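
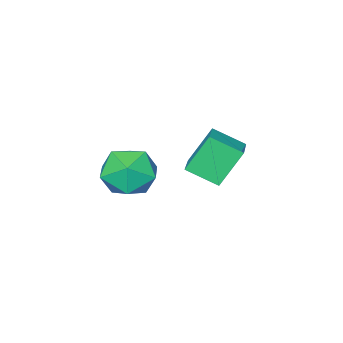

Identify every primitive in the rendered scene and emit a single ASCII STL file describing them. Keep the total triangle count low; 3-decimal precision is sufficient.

solid 
facet normal 0.138 0.133 0.981
outer loop
vertex 2.257 0.861 3.076
vertex 1.093 0.524 3.286
vertex 1.985 -0.322 3.275
endloop
endfacet
facet normal 0.746 -0.060 0.663
outer loop
vertex 2.257 0.861 3.076
vertex 1.985 -0.322 3.275
vertex 2.79 -0.016 2.397
endloop
endfacet
facet normal 0.893 0.421 0.157
outer loop
vertex 2.257 0.861 3.076
vertex 2.79 -0.016 2.397
vertex 2.395 1.02 1.864
endloop
endfacet
facet normal 0.376 0.912 0.162
outer loop
vertex 2.257 0.861 3.076
vertex 2.395 1.02 1.864
vertex 1.346 1.354 2.413
endloop
endfacet
facet normal -0.091 0.735 0.672
outer loop
vertex 2.257 0.861 3.076
vertex 1.346 1.354 2.413
vertex 1.093 0.524 3.286
endloop
endfacet
facet normal 0.637 -0.689 0.344
outer loop
vertex 2.79 -0.016 2.397
vertex 1.985 -0.322 3.275
vertex 1.954 -0.894 2.187
endloop
endfacet
facet normal -0.346 -0.376 0.860
outer loop
vertex 1.985 -0.322 3.275
vertex 1.093 0.524 3.286
vertex 0.905 -0.56 2.736
endloop
endfacet
facet normal -0.717 0.597 0.360
outer loop
vertex 1.093 0.524 3.286
vertex 1.346 1.354 2.413
vertex 0.51 0.476 2.203
endloop
endfacet
facet normal 0.038 0.884 -0.466
outer loop
vertex 1.346 1.354 2.413
vertex 2.395 1.02 1.864
vertex 1.315 0.782 1.325
endloop
endfacet
facet normal 0.875 0.089 -0.475
outer loop
vertex 2.395 1.02 1.864
vertex 2.79 -0.016 2.397
vertex 2.207 -0.064 1.314
endloop
endfacet
facet normal -0.376 -0.912 -0.162
outer loop
vertex 1.043 -0.401 1.524
vertex 1.954 -0.894 2.187
vertex 0.905 -0.56 2.736
endloop
endfacet
facet normal -0.893 -0.421 -0.157
outer loop
vertex 1.043 -0.401 1.524
vertex 0.905 -0.56 2.736
vertex 0.51 0.476 2.203
endloop
endfacet
facet normal -0.746 0.060 -0.663
outer loop
vertex 1.043 -0.401 1.524
vertex 0.51 0.476 2.203
vertex 1.315 0.782 1.325
endloop
endfacet
facet normal -0.138 -0.133 -0.981
outer loop
vertex 1.043 -0.401 1.524
vertex 1.315 0.782 1.325
vertex 2.207 -0.064 1.314
endloop
endfacet
facet normal 0.091 -0.735 -0.672
outer loop
vertex 1.043 -0.401 1.524
vertex 2.207 -0.064 1.314
vertex 1.954 -0.894 2.187
endloop
endfacet
facet normal -0.038 -0.884 0.466
outer loop
vertex 0.905 -0.56 2.736
vertex 1.954 -0.894 2.187
vertex 1.985 -0.322 3.275
endloop
endfacet
facet normal -0.875 -0.089 0.475
outer loop
vertex 0.51 0.476 2.203
vertex 0.905 -0.56 2.736
vertex 1.093 0.524 3.286
endloop
endfacet
facet normal -0.637 0.689 -0.344
outer loop
vertex 1.315 0.782 1.325
vertex 0.51 0.476 2.203
vertex 1.346 1.354 2.413
endloop
endfacet
facet normal 0.346 0.376 -0.860
outer loop
vertex 2.207 -0.064 1.314
vertex 1.315 0.782 1.325
vertex 2.395 1.02 1.864
endloop
endfacet
facet normal 0.717 -0.597 -0.360
outer loop
vertex 1.954 -0.894 2.187
vertex 2.207 -0.064 1.314
vertex 2.79 -0.016 2.397
endloop
endfacet
facet normal -0.521 0.169 0.836
outer loop
vertex -1.508 1.085 3.252
vertex -2.224 2.17 2.586
vertex -2.619 0.056 2.768
endloop
endfacet
facet normal 0.490 -0.743 0.455
outer loop
vertex -1.676 -0.25 1.254
vertex -1.508 1.085 3.252
vertex -2.619 0.056 2.768
endloop
endfacet
facet normal -0.521 0.169 0.837
outer loop
vertex -2.619 0.056 2.768
vertex -2.224 2.17 2.586
vertex -3.335 1.141 2.103
endloop
endfacet
facet normal -0.699 -0.648 -0.304
outer loop
vertex -3.335 1.141 2.103
vertex -1.676 -0.25 1.254
vertex -2.619 0.056 2.768
endloop
endfacet
facet normal 0.699 0.648 0.304
outer loop
vertex -1.508 1.085 3.252
vertex -1.281 1.864 1.072
vertex -2.224 2.17 2.586
endloop
endfacet
facet normal 0.490 -0.743 0.455
outer loop
vertex -0.565 0.779 1.737
vertex -1.508 1.085 3.252
vertex -1.676 -0.25 1.254
endloop
endfacet
facet normal 0.699 0.648 0.304
outer loop
vertex -0.565 0.779 1.737
vertex -1.281 1.864 1.072
vertex -1.508 1.085 3.252
endloop
endfacet
facet normal -0.490 0.743 -0.456
outer loop
vertex -2.224 2.17 2.586
vertex -1.281 1.864 1.072
vertex -3.335 1.141 2.103
endloop
endfacet
facet normal -0.699 -0.648 -0.304
outer loop
vertex -2.392 0.835 0.588
vertex -1.676 -0.25 1.254
vertex -3.335 1.141 2.103
endloop
endfacet
facet normal -0.490 0.743 -0.455
outer loop
vertex -3.335 1.141 2.103
vertex -1.281 1.864 1.072
vertex -2.392 0.835 0.588
endloop
endfacet
facet normal 0.521 -0.170 -0.837
outer loop
vertex -2.392 0.835 0.588
vertex -0.565 0.779 1.737
vertex -1.676 -0.25 1.254
endloop
endfacet
facet normal 0.521 -0.169 -0.837
outer loop
vertex -1.281 1.864 1.072
vertex -0.565 0.779 1.737
vertex -2.392 0.835 0.588
endloop
endfacet

endsolid


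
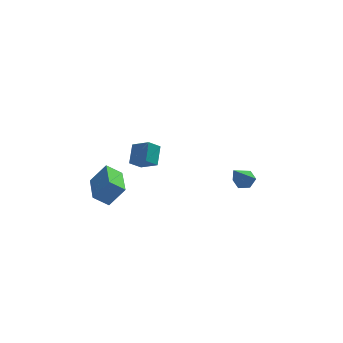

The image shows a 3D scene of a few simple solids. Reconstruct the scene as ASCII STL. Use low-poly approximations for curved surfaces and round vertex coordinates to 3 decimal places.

solid 
facet normal 0.382 0.486 -0.786
outer loop
vertex 4.853 1.665 -0.634
vertex 4.223 1.893 -0.799
vertex 4.624 2.262 -0.376
endloop
endfacet
facet normal 0.726 -0.019 0.688
outer loop
vertex 4.853 1.665 -0.634
vertex 4.624 2.262 -0.376
vertex 3.417 0.867 0.859
endloop
endfacet
facet normal 0.381 0.487 -0.786
outer loop
vertex 4.624 2.262 -0.376
vertex 4.223 1.893 -0.799
vertex 3.994 2.491 -0.54
endloop
endfacet
facet normal 0.036 0.645 0.763
outer loop
vertex 4.624 2.262 -0.376
vertex 3.994 2.491 -0.54
vertex 3.417 0.867 0.859
endloop
endfacet
facet normal 0.383 0.487 -0.785
outer loop
vertex 3.994 2.491 -0.54
vertex 4.223 1.893 -0.799
vertex 3.593 2.122 -0.964
endloop
endfacet
facet normal -0.796 0.532 0.289
outer loop
vertex 3.994 2.491 -0.54
vertex 3.593 2.122 -0.964
vertex 3.417 0.867 0.859
endloop
endfacet
facet normal 0.382 0.486 -0.786
outer loop
vertex 3.593 2.122 -0.964
vertex 4.223 1.893 -0.799
vertex 3.822 1.524 -1.222
endloop
endfacet
facet normal -0.934 -0.246 -0.259
outer loop
vertex 3.593 2.122 -0.964
vertex 3.822 1.524 -1.222
vertex 3.417 0.867 0.859
endloop
endfacet
facet normal 0.381 0.487 -0.786
outer loop
vertex 3.822 1.524 -1.222
vertex 4.223 1.893 -0.799
vertex 4.452 1.296 -1.058
endloop
endfacet
facet normal -0.242 -0.911 -0.335
outer loop
vertex 3.822 1.524 -1.222
vertex 4.452 1.296 -1.058
vertex 3.417 0.867 0.859
endloop
endfacet
facet normal 0.382 0.487 -0.785
outer loop
vertex 4.452 1.296 -1.058
vertex 4.223 1.893 -0.799
vertex 4.853 1.665 -0.634
endloop
endfacet
facet normal 0.587 -0.797 0.139
outer loop
vertex 4.452 1.296 -1.058
vertex 4.853 1.665 -0.634
vertex 3.417 0.867 0.859
endloop
endfacet
facet normal -0.669 0.549 -0.502
outer loop
vertex -2.562 -0.884 3.367
vertex -2.283 0.141 4.116
vertex -1.9 -0.626 2.767
endloop
endfacet
facet normal -0.215 -0.789 -0.576
outer loop
vertex -1.077 -1.301 3.384
vertex -2.562 -0.884 3.367
vertex -1.9 -0.626 2.767
endloop
endfacet
facet normal -0.669 0.549 -0.502
outer loop
vertex -1.9 -0.626 2.767
vertex -2.283 0.141 4.116
vertex -1.621 0.399 3.516
endloop
endfacet
facet normal 0.712 0.278 -0.645
outer loop
vertex -1.621 0.399 3.516
vertex -1.077 -1.301 3.384
vertex -1.9 -0.626 2.767
endloop
endfacet
facet normal -0.712 -0.278 0.645
outer loop
vertex -2.562 -0.884 3.367
vertex -1.46 -0.534 4.733
vertex -2.283 0.141 4.116
endloop
endfacet
facet normal -0.215 -0.789 -0.576
outer loop
vertex -1.739 -1.559 3.984
vertex -2.562 -0.884 3.367
vertex -1.077 -1.301 3.384
endloop
endfacet
facet normal -0.712 -0.278 0.645
outer loop
vertex -1.739 -1.559 3.984
vertex -1.46 -0.534 4.733
vertex -2.562 -0.884 3.367
endloop
endfacet
facet normal 0.215 0.789 0.576
outer loop
vertex -2.283 0.141 4.116
vertex -1.46 -0.534 4.733
vertex -1.621 0.399 3.516
endloop
endfacet
facet normal 0.712 0.278 -0.645
outer loop
vertex -0.798 -0.276 4.133
vertex -1.077 -1.301 3.384
vertex -1.621 0.399 3.516
endloop
endfacet
facet normal 0.215 0.789 0.576
outer loop
vertex -1.621 0.399 3.516
vertex -1.46 -0.534 4.733
vertex -0.798 -0.276 4.133
endloop
endfacet
facet normal 0.669 -0.549 0.502
outer loop
vertex -0.798 -0.276 4.133
vertex -1.739 -1.559 3.984
vertex -1.077 -1.301 3.384
endloop
endfacet
facet normal 0.669 -0.549 0.502
outer loop
vertex -1.46 -0.534 4.733
vertex -1.739 -1.559 3.984
vertex -0.798 -0.276 4.133
endloop
endfacet
facet normal -0.783 0.047 0.621
outer loop
vertex -3.503 1.297 0.181
vertex -3.491 3.352 0.04
vertex -4.449 1.222 -1.006
endloop
endfacet
facet normal -0.006 -0.998 0.068
outer loop
vertex -3.549 1.168 -1.72
vertex -3.503 1.297 0.181
vertex -4.449 1.222 -1.006
endloop
endfacet
facet normal -0.783 0.047 0.621
outer loop
vertex -4.449 1.222 -1.006
vertex -3.491 3.352 0.04
vertex -4.437 3.277 -1.147
endloop
endfacet
facet normal -0.623 -0.050 -0.781
outer loop
vertex -4.437 3.277 -1.147
vertex -3.549 1.168 -1.72
vertex -4.449 1.222 -1.006
endloop
endfacet
facet normal 0.623 0.050 0.781
outer loop
vertex -3.503 1.297 0.181
vertex -2.591 3.298 -0.674
vertex -3.491 3.352 0.04
endloop
endfacet
facet normal -0.006 -0.998 0.068
outer loop
vertex -2.603 1.243 -0.533
vertex -3.503 1.297 0.181
vertex -3.549 1.168 -1.72
endloop
endfacet
facet normal 0.623 0.050 0.781
outer loop
vertex -2.603 1.243 -0.533
vertex -2.591 3.298 -0.674
vertex -3.503 1.297 0.181
endloop
endfacet
facet normal 0.006 0.998 -0.068
outer loop
vertex -3.491 3.352 0.04
vertex -2.591 3.298 -0.674
vertex -4.437 3.277 -1.147
endloop
endfacet
facet normal -0.623 -0.050 -0.781
outer loop
vertex -3.537 3.223 -1.861
vertex -3.549 1.168 -1.72
vertex -4.437 3.277 -1.147
endloop
endfacet
facet normal 0.006 0.998 -0.068
outer loop
vertex -4.437 3.277 -1.147
vertex -2.591 3.298 -0.674
vertex -3.537 3.223 -1.861
endloop
endfacet
facet normal 0.783 -0.047 -0.621
outer loop
vertex -3.537 3.223 -1.861
vertex -2.603 1.243 -0.533
vertex -3.549 1.168 -1.72
endloop
endfacet
facet normal 0.783 -0.047 -0.621
outer loop
vertex -2.591 3.298 -0.674
vertex -2.603 1.243 -0.533
vertex -3.537 3.223 -1.861
endloop
endfacet

endsolid


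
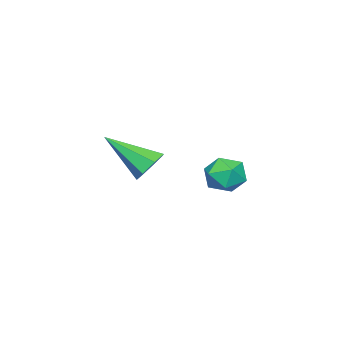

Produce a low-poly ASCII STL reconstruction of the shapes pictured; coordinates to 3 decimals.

solid 
facet normal -0.185 0.791 -0.583
outer loop
vertex -1.408 1.275 2.73
vertex -1.977 1.169 2.767
vertex -1.647 1.5 3.111
endloop
endfacet
facet normal 0.875 0.149 0.461
outer loop
vertex -1.408 1.275 2.73
vertex -1.647 1.5 3.111
vertex -1.683 -0.089 3.693
endloop
endfacet
facet normal -0.186 0.791 -0.583
outer loop
vertex -1.647 1.5 3.111
vertex -1.977 1.169 2.767
vertex -2.134 1.476 3.234
endloop
endfacet
facet normal 0.216 0.332 0.918
outer loop
vertex -1.647 1.5 3.111
vertex -2.134 1.476 3.234
vertex -1.683 -0.089 3.693
endloop
endfacet
facet normal -0.185 0.792 -0.583
outer loop
vertex -2.134 1.476 3.234
vertex -1.977 1.169 2.767
vertex -2.504 1.221 3.005
endloop
endfacet
facet normal -0.563 0.079 0.822
outer loop
vertex -2.134 1.476 3.234
vertex -2.504 1.221 3.005
vertex -1.683 -0.089 3.693
endloop
endfacet
facet normal -0.184 0.792 -0.582
outer loop
vertex -2.504 1.221 3.005
vertex -1.977 1.169 2.767
vertex -2.476 0.928 2.597
endloop
endfacet
facet normal -0.874 -0.421 0.242
outer loop
vertex -2.504 1.221 3.005
vertex -2.476 0.928 2.597
vertex -1.683 -0.089 3.693
endloop
endfacet
facet normal -0.184 0.792 -0.582
outer loop
vertex -2.476 0.928 2.597
vertex -1.977 1.169 2.767
vertex -2.073 0.816 2.317
endloop
endfacet
facet normal -0.484 -0.788 -0.381
outer loop
vertex -2.476 0.928 2.597
vertex -2.073 0.816 2.317
vertex -1.683 -0.089 3.693
endloop
endfacet
facet normal -0.186 0.792 -0.582
outer loop
vertex -2.073 0.816 2.317
vertex -1.977 1.169 2.767
vertex -1.598 0.971 2.376
endloop
endfacet
facet normal 0.317 -0.749 -0.582
outer loop
vertex -2.073 0.816 2.317
vertex -1.598 0.971 2.376
vertex -1.683 -0.089 3.693
endloop
endfacet
facet normal -0.185 0.792 -0.581
outer loop
vertex -1.598 0.971 2.376
vertex -1.977 1.169 2.767
vertex -1.408 1.275 2.73
endloop
endfacet
facet normal 0.920 -0.332 -0.208
outer loop
vertex -1.598 0.971 2.376
vertex -1.408 1.275 2.73
vertex -1.683 -0.089 3.693
endloop
endfacet
facet normal -0.054 0.888 0.456
outer loop
vertex -1.587 4.258 3.054
vertex -1.854 3.984 3.556
vertex -1.226 4.039 3.523
endloop
endfacet
facet normal 0.506 0.863 0.014
outer loop
vertex -1.587 4.258 3.054
vertex -1.226 4.039 3.523
vertex -1.053 3.947 2.923
endloop
endfacet
facet normal 0.262 0.721 -0.642
outer loop
vertex -1.587 4.258 3.054
vertex -1.053 3.947 2.923
vertex -1.575 3.836 2.585
endloop
endfacet
facet normal -0.448 0.659 -0.604
outer loop
vertex -1.587 4.258 3.054
vertex -1.575 3.836 2.585
vertex -2.069 3.859 2.976
endloop
endfacet
facet normal -0.643 0.762 0.074
outer loop
vertex -1.587 4.258 3.054
vertex -2.069 3.859 2.976
vertex -1.854 3.984 3.556
endloop
endfacet
facet normal 0.923 0.319 0.217
outer loop
vertex -1.053 3.947 2.923
vertex -1.226 4.039 3.523
vertex -0.991 3.481 3.344
endloop
endfacet
facet normal 0.017 0.361 0.932
outer loop
vertex -1.226 4.039 3.523
vertex -1.854 3.984 3.556
vertex -1.485 3.504 3.735
endloop
endfacet
facet normal -0.936 0.158 0.313
outer loop
vertex -1.854 3.984 3.556
vertex -2.069 3.859 2.976
vertex -2.007 3.393 3.397
endloop
endfacet
facet normal -0.621 -0.010 -0.784
outer loop
vertex -2.069 3.859 2.976
vertex -1.575 3.836 2.585
vertex -1.834 3.301 2.797
endloop
endfacet
facet normal 0.528 0.091 -0.845
outer loop
vertex -1.575 3.836 2.585
vertex -1.053 3.947 2.923
vertex -1.206 3.356 2.764
endloop
endfacet
facet normal 0.448 -0.659 0.604
outer loop
vertex -1.473 3.082 3.266
vertex -0.991 3.481 3.344
vertex -1.485 3.504 3.735
endloop
endfacet
facet normal -0.262 -0.721 0.642
outer loop
vertex -1.473 3.082 3.266
vertex -1.485 3.504 3.735
vertex -2.007 3.393 3.397
endloop
endfacet
facet normal -0.506 -0.863 -0.014
outer loop
vertex -1.473 3.082 3.266
vertex -2.007 3.393 3.397
vertex -1.834 3.301 2.797
endloop
endfacet
facet normal 0.054 -0.888 -0.456
outer loop
vertex -1.473 3.082 3.266
vertex -1.834 3.301 2.797
vertex -1.206 3.356 2.764
endloop
endfacet
facet normal 0.643 -0.762 -0.074
outer loop
vertex -1.473 3.082 3.266
vertex -1.206 3.356 2.764
vertex -0.991 3.481 3.344
endloop
endfacet
facet normal 0.621 0.010 0.784
outer loop
vertex -1.485 3.504 3.735
vertex -0.991 3.481 3.344
vertex -1.226 4.039 3.523
endloop
endfacet
facet normal -0.528 -0.091 0.845
outer loop
vertex -2.007 3.393 3.397
vertex -1.485 3.504 3.735
vertex -1.854 3.984 3.556
endloop
endfacet
facet normal -0.923 -0.319 -0.217
outer loop
vertex -1.834 3.301 2.797
vertex -2.007 3.393 3.397
vertex -2.069 3.859 2.976
endloop
endfacet
facet normal -0.017 -0.361 -0.932
outer loop
vertex -1.206 3.356 2.764
vertex -1.834 3.301 2.797
vertex -1.575 3.836 2.585
endloop
endfacet
facet normal 0.936 -0.158 -0.313
outer loop
vertex -0.991 3.481 3.344
vertex -1.206 3.356 2.764
vertex -1.053 3.947 2.923
endloop
endfacet

endsolid


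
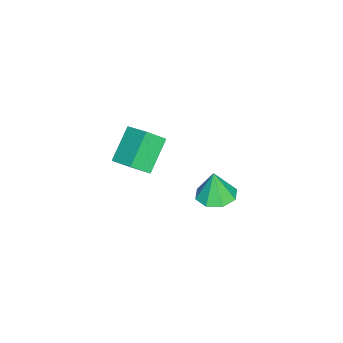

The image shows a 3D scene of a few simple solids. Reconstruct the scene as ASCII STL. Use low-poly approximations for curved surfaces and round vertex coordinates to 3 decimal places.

solid 
facet normal 0.023 0.101 -0.995
outer loop
vertex 2.933 1.452 1.048
vertex 2.397 2.172 1.109
vertex 3.287 2.039 1.116
endloop
endfacet
facet normal 0.727 -0.494 0.478
outer loop
vertex 2.933 1.452 1.048
vertex 3.287 2.039 1.116
vertex 2.363 2.028 2.511
endloop
endfacet
facet normal 0.023 0.103 -0.994
outer loop
vertex 3.287 2.039 1.116
vertex 2.397 2.172 1.109
vertex 3.119 2.704 1.181
endloop
endfacet
facet normal 0.823 0.155 0.546
outer loop
vertex 3.287 2.039 1.116
vertex 3.119 2.704 1.181
vertex 2.363 2.028 2.511
endloop
endfacet
facet normal 0.024 0.102 -0.994
outer loop
vertex 3.119 2.704 1.181
vertex 2.397 2.172 1.109
vertex 2.528 3.057 1.203
endloop
endfacet
facet normal 0.430 0.683 0.591
outer loop
vertex 3.119 2.704 1.181
vertex 2.528 3.057 1.203
vertex 2.363 2.028 2.511
endloop
endfacet
facet normal 0.024 0.102 -0.994
outer loop
vertex 2.528 3.057 1.203
vertex 2.397 2.172 1.109
vertex 1.86 2.892 1.17
endloop
endfacet
facet normal -0.222 0.780 0.586
outer loop
vertex 2.528 3.057 1.203
vertex 1.86 2.892 1.17
vertex 2.363 2.028 2.511
endloop
endfacet
facet normal 0.024 0.102 -0.994
outer loop
vertex 1.86 2.892 1.17
vertex 2.397 2.172 1.109
vertex 1.506 2.304 1.101
endloop
endfacet
facet normal -0.751 0.390 0.533
outer loop
vertex 1.86 2.892 1.17
vertex 1.506 2.304 1.101
vertex 2.363 2.028 2.511
endloop
endfacet
facet normal 0.024 0.102 -0.994
outer loop
vertex 1.506 2.304 1.101
vertex 2.397 2.172 1.109
vertex 1.675 1.64 1.037
endloop
endfacet
facet normal -0.847 -0.260 0.464
outer loop
vertex 1.506 2.304 1.101
vertex 1.675 1.64 1.037
vertex 2.363 2.028 2.511
endloop
endfacet
facet normal 0.024 0.102 -0.994
outer loop
vertex 1.675 1.64 1.037
vertex 2.397 2.172 1.109
vertex 2.266 1.287 1.015
endloop
endfacet
facet normal -0.454 -0.786 0.419
outer loop
vertex 1.675 1.64 1.037
vertex 2.266 1.287 1.015
vertex 2.363 2.028 2.511
endloop
endfacet
facet normal 0.024 0.102 -0.994
outer loop
vertex 2.266 1.287 1.015
vertex 2.397 2.172 1.109
vertex 2.933 1.452 1.048
endloop
endfacet
facet normal 0.198 -0.883 0.425
outer loop
vertex 2.266 1.287 1.015
vertex 2.933 1.452 1.048
vertex 2.363 2.028 2.511
endloop
endfacet
facet normal -0.779 0.101 0.618
outer loop
vertex -2.72 -2.862 -1.308
vertex -3.292 -2.135 -2.148
vertex -3.327 -4.008 -1.886
endloop
endfacet
facet normal 0.458 -0.582 0.672
outer loop
vertex -1.808 -4.205 -3.092
vertex -2.72 -2.862 -1.308
vertex -3.327 -4.008 -1.886
endloop
endfacet
facet normal -0.779 0.101 0.619
outer loop
vertex -3.327 -4.008 -1.886
vertex -3.292 -2.135 -2.148
vertex -3.9 -3.281 -2.726
endloop
endfacet
facet normal -0.428 -0.807 -0.407
outer loop
vertex -3.9 -3.281 -2.726
vertex -1.808 -4.205 -3.092
vertex -3.327 -4.008 -1.886
endloop
endfacet
facet normal 0.428 0.807 0.407
outer loop
vertex -2.72 -2.862 -1.308
vertex -1.773 -2.332 -3.354
vertex -3.292 -2.135 -2.148
endloop
endfacet
facet normal 0.458 -0.582 0.672
outer loop
vertex -1.2 -3.059 -2.514
vertex -2.72 -2.862 -1.308
vertex -1.808 -4.205 -3.092
endloop
endfacet
facet normal 0.428 0.807 0.407
outer loop
vertex -1.2 -3.059 -2.514
vertex -1.773 -2.332 -3.354
vertex -2.72 -2.862 -1.308
endloop
endfacet
facet normal -0.458 0.582 -0.672
outer loop
vertex -3.292 -2.135 -2.148
vertex -1.773 -2.332 -3.354
vertex -3.9 -3.281 -2.726
endloop
endfacet
facet normal -0.428 -0.807 -0.407
outer loop
vertex -2.38 -3.478 -3.932
vertex -1.808 -4.205 -3.092
vertex -3.9 -3.281 -2.726
endloop
endfacet
facet normal -0.458 0.582 -0.672
outer loop
vertex -3.9 -3.281 -2.726
vertex -1.773 -2.332 -3.354
vertex -2.38 -3.478 -3.932
endloop
endfacet
facet normal 0.779 -0.101 -0.618
outer loop
vertex -2.38 -3.478 -3.932
vertex -1.2 -3.059 -2.514
vertex -1.808 -4.205 -3.092
endloop
endfacet
facet normal 0.779 -0.101 -0.619
outer loop
vertex -1.773 -2.332 -3.354
vertex -1.2 -3.059 -2.514
vertex -2.38 -3.478 -3.932
endloop
endfacet

endsolid


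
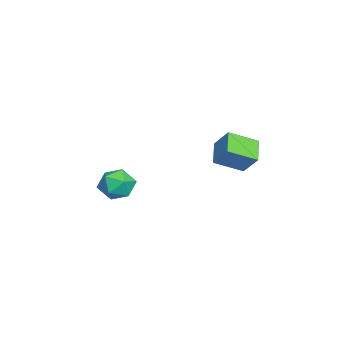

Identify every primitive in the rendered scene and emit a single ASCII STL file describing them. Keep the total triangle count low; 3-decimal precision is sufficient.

solid 
facet normal 0.095 0.721 0.686
outer loop
vertex -1.445 -2.262 -2.986
vertex -1.517 -2.965 -2.237
vertex -0.595 -2.718 -2.624
endloop
endfacet
facet normal 0.442 0.893 0.086
outer loop
vertex -1.445 -2.262 -2.986
vertex -0.595 -2.718 -2.624
vertex -0.706 -2.565 -3.637
endloop
endfacet
facet normal -0.029 0.893 -0.449
outer loop
vertex -1.445 -2.262 -2.986
vertex -0.706 -2.565 -3.637
vertex -1.697 -2.717 -3.875
endloop
endfacet
facet normal -0.668 0.722 -0.180
outer loop
vertex -1.445 -2.262 -2.986
vertex -1.697 -2.717 -3.875
vertex -2.198 -2.965 -3.01
endloop
endfacet
facet normal -0.591 0.616 0.521
outer loop
vertex -1.445 -2.262 -2.986
vertex -2.198 -2.965 -3.01
vertex -1.517 -2.965 -2.237
endloop
endfacet
facet normal 0.923 0.381 -0.044
outer loop
vertex -0.706 -2.565 -3.637
vertex -0.595 -2.718 -2.624
vertex -0.322 -3.455 -3.29
endloop
endfacet
facet normal 0.361 0.104 0.927
outer loop
vertex -0.595 -2.718 -2.624
vertex -1.517 -2.965 -2.237
vertex -0.823 -3.703 -2.425
endloop
endfacet
facet normal -0.749 -0.066 0.660
outer loop
vertex -1.517 -2.965 -2.237
vertex -2.198 -2.965 -3.01
vertex -1.814 -3.855 -2.663
endloop
endfacet
facet normal -0.873 0.106 -0.475
outer loop
vertex -2.198 -2.965 -3.01
vertex -1.697 -2.717 -3.875
vertex -1.925 -3.702 -3.676
endloop
endfacet
facet normal 0.160 0.382 -0.910
outer loop
vertex -1.697 -2.717 -3.875
vertex -0.706 -2.565 -3.637
vertex -1.003 -3.455 -4.063
endloop
endfacet
facet normal 0.668 -0.722 0.180
outer loop
vertex -1.075 -4.158 -3.314
vertex -0.322 -3.455 -3.29
vertex -0.823 -3.703 -2.425
endloop
endfacet
facet normal 0.029 -0.893 0.449
outer loop
vertex -1.075 -4.158 -3.314
vertex -0.823 -3.703 -2.425
vertex -1.814 -3.855 -2.663
endloop
endfacet
facet normal -0.442 -0.893 -0.086
outer loop
vertex -1.075 -4.158 -3.314
vertex -1.814 -3.855 -2.663
vertex -1.925 -3.702 -3.676
endloop
endfacet
facet normal -0.095 -0.721 -0.686
outer loop
vertex -1.075 -4.158 -3.314
vertex -1.925 -3.702 -3.676
vertex -1.003 -3.455 -4.063
endloop
endfacet
facet normal 0.591 -0.616 -0.521
outer loop
vertex -1.075 -4.158 -3.314
vertex -1.003 -3.455 -4.063
vertex -0.322 -3.455 -3.29
endloop
endfacet
facet normal 0.873 -0.106 0.475
outer loop
vertex -0.823 -3.703 -2.425
vertex -0.322 -3.455 -3.29
vertex -0.595 -2.718 -2.624
endloop
endfacet
facet normal -0.160 -0.382 0.910
outer loop
vertex -1.814 -3.855 -2.663
vertex -0.823 -3.703 -2.425
vertex -1.517 -2.965 -2.237
endloop
endfacet
facet normal -0.923 -0.381 0.044
outer loop
vertex -1.925 -3.702 -3.676
vertex -1.814 -3.855 -2.663
vertex -2.198 -2.965 -3.01
endloop
endfacet
facet normal -0.361 -0.104 -0.927
outer loop
vertex -1.003 -3.455 -4.063
vertex -1.925 -3.702 -3.676
vertex -1.697 -2.717 -3.875
endloop
endfacet
facet normal 0.749 0.066 -0.660
outer loop
vertex -0.322 -3.455 -3.29
vertex -1.003 -3.455 -4.063
vertex -0.706 -2.565 -3.637
endloop
endfacet
facet normal -0.396 -0.517 -0.758
outer loop
vertex 0.297 1.608 0.567
vertex -0.154 2.984 -0.136
vertex 1.503 1.663 -0.101
endloop
endfacet
facet normal 0.281 -0.855 0.436
outer loop
vertex 2.034 2.356 0.916
vertex 0.297 1.608 0.567
vertex 1.503 1.663 -0.101
endloop
endfacet
facet normal -0.396 -0.517 -0.759
outer loop
vertex 1.503 1.663 -0.101
vertex -0.154 2.984 -0.136
vertex 1.052 3.039 -0.803
endloop
endfacet
facet normal 0.874 0.040 -0.484
outer loop
vertex 1.052 3.039 -0.803
vertex 2.034 2.356 0.916
vertex 1.503 1.663 -0.101
endloop
endfacet
facet normal -0.874 -0.040 0.484
outer loop
vertex 0.297 1.608 0.567
vertex 0.377 3.677 0.881
vertex -0.154 2.984 -0.136
endloop
endfacet
facet normal 0.280 -0.855 0.437
outer loop
vertex 0.828 2.301 1.583
vertex 0.297 1.608 0.567
vertex 2.034 2.356 0.916
endloop
endfacet
facet normal -0.874 -0.040 0.484
outer loop
vertex 0.828 2.301 1.583
vertex 0.377 3.677 0.881
vertex 0.297 1.608 0.567
endloop
endfacet
facet normal -0.280 0.855 -0.436
outer loop
vertex -0.154 2.984 -0.136
vertex 0.377 3.677 0.881
vertex 1.052 3.039 -0.803
endloop
endfacet
facet normal 0.874 0.039 -0.484
outer loop
vertex 1.583 3.732 0.213
vertex 2.034 2.356 0.916
vertex 1.052 3.039 -0.803
endloop
endfacet
facet normal -0.281 0.855 -0.436
outer loop
vertex 1.052 3.039 -0.803
vertex 0.377 3.677 0.881
vertex 1.583 3.732 0.213
endloop
endfacet
facet normal 0.396 0.517 0.759
outer loop
vertex 1.583 3.732 0.213
vertex 0.828 2.301 1.583
vertex 2.034 2.356 0.916
endloop
endfacet
facet normal 0.397 0.517 0.759
outer loop
vertex 0.377 3.677 0.881
vertex 0.828 2.301 1.583
vertex 1.583 3.732 0.213
endloop
endfacet

endsolid


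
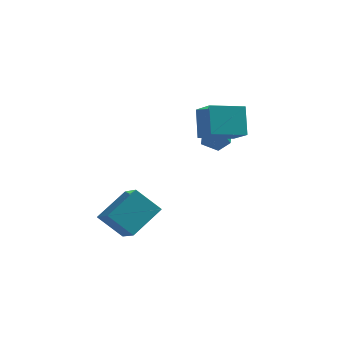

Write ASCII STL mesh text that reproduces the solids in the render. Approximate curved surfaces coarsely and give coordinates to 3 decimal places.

solid 
facet normal -0.452 0.677 0.581
outer loop
vertex 0.929 3.01 2.617
vertex 0.226 2.549 2.607
vertex 0.804 2.422 3.205
endloop
endfacet
facet normal 0.250 0.658 0.711
outer loop
vertex 0.929 3.01 2.617
vertex 0.804 2.422 3.205
vertex 1.563 2.512 2.855
endloop
endfacet
facet normal 0.591 0.800 0.101
outer loop
vertex 0.929 3.01 2.617
vertex 1.563 2.512 2.855
vertex 1.455 2.694 2.041
endloop
endfacet
facet normal 0.100 0.908 -0.406
outer loop
vertex 0.929 3.01 2.617
vertex 1.455 2.694 2.041
vertex 0.628 2.717 1.888
endloop
endfacet
facet normal -0.544 0.832 -0.110
outer loop
vertex 0.929 3.01 2.617
vertex 0.628 2.717 1.888
vertex 0.226 2.549 2.607
endloop
endfacet
facet normal 0.420 -0.008 0.908
outer loop
vertex 1.563 2.512 2.855
vertex 0.804 2.422 3.205
vertex 1.252 1.743 2.992
endloop
endfacet
facet normal -0.716 0.025 0.697
outer loop
vertex 0.804 2.422 3.205
vertex 0.226 2.549 2.607
vertex 0.425 1.766 2.839
endloop
endfacet
facet normal -0.865 0.275 -0.419
outer loop
vertex 0.226 2.549 2.607
vertex 0.628 2.717 1.888
vertex 0.317 1.948 2.025
endloop
endfacet
facet normal 0.178 0.399 -0.899
outer loop
vertex 0.628 2.717 1.888
vertex 1.455 2.694 2.041
vertex 1.076 2.038 1.675
endloop
endfacet
facet normal 0.971 0.224 -0.079
outer loop
vertex 1.455 2.694 2.041
vertex 1.563 2.512 2.855
vertex 1.654 1.911 2.273
endloop
endfacet
facet normal -0.100 -0.908 0.406
outer loop
vertex 0.951 1.45 2.263
vertex 1.252 1.743 2.992
vertex 0.425 1.766 2.839
endloop
endfacet
facet normal -0.591 -0.800 -0.101
outer loop
vertex 0.951 1.45 2.263
vertex 0.425 1.766 2.839
vertex 0.317 1.948 2.025
endloop
endfacet
facet normal -0.250 -0.658 -0.711
outer loop
vertex 0.951 1.45 2.263
vertex 0.317 1.948 2.025
vertex 1.076 2.038 1.675
endloop
endfacet
facet normal 0.452 -0.677 -0.581
outer loop
vertex 0.951 1.45 2.263
vertex 1.076 2.038 1.675
vertex 1.654 1.911 2.273
endloop
endfacet
facet normal 0.544 -0.832 0.110
outer loop
vertex 0.951 1.45 2.263
vertex 1.654 1.911 2.273
vertex 1.252 1.743 2.992
endloop
endfacet
facet normal -0.178 -0.399 0.899
outer loop
vertex 0.425 1.766 2.839
vertex 1.252 1.743 2.992
vertex 0.804 2.422 3.205
endloop
endfacet
facet normal -0.971 -0.224 0.079
outer loop
vertex 0.317 1.948 2.025
vertex 0.425 1.766 2.839
vertex 0.226 2.549 2.607
endloop
endfacet
facet normal -0.420 0.008 -0.908
outer loop
vertex 1.076 2.038 1.675
vertex 0.317 1.948 2.025
vertex 0.628 2.717 1.888
endloop
endfacet
facet normal 0.716 -0.025 -0.697
outer loop
vertex 1.654 1.911 2.273
vertex 1.076 2.038 1.675
vertex 1.455 2.694 2.041
endloop
endfacet
facet normal 0.865 -0.275 0.419
outer loop
vertex 1.252 1.743 2.992
vertex 1.654 1.911 2.273
vertex 1.563 2.512 2.855
endloop
endfacet
facet normal -0.785 -0.593 0.178
outer loop
vertex 1.327 -0.193 3.645
vertex 1.035 0.598 4.993
vertex 0.504 0.687 2.951
endloop
endfacet
facet normal 0.184 -0.497 -0.848
outer loop
vertex 1.845 1.702 2.647
vertex 1.327 -0.193 3.645
vertex 0.504 0.687 2.951
endloop
endfacet
facet normal -0.784 -0.594 0.178
outer loop
vertex 0.504 0.687 2.951
vertex 1.035 0.598 4.993
vertex 0.212 1.477 4.3
endloop
endfacet
facet normal -0.592 0.633 -0.499
outer loop
vertex 0.212 1.477 4.3
vertex 1.845 1.702 2.647
vertex 0.504 0.687 2.951
endloop
endfacet
facet normal 0.592 -0.633 0.499
outer loop
vertex 1.327 -0.193 3.645
vertex 2.376 1.613 4.689
vertex 1.035 0.598 4.993
endloop
endfacet
facet normal 0.184 -0.497 -0.848
outer loop
vertex 2.668 0.823 3.34
vertex 1.327 -0.193 3.645
vertex 1.845 1.702 2.647
endloop
endfacet
facet normal 0.593 -0.633 0.499
outer loop
vertex 2.668 0.823 3.34
vertex 2.376 1.613 4.689
vertex 1.327 -0.193 3.645
endloop
endfacet
facet normal -0.184 0.497 0.848
outer loop
vertex 1.035 0.598 4.993
vertex 2.376 1.613 4.689
vertex 0.212 1.477 4.3
endloop
endfacet
facet normal -0.593 0.632 -0.499
outer loop
vertex 1.553 2.493 3.995
vertex 1.845 1.702 2.647
vertex 0.212 1.477 4.3
endloop
endfacet
facet normal -0.184 0.497 0.848
outer loop
vertex 0.212 1.477 4.3
vertex 2.376 1.613 4.689
vertex 1.553 2.493 3.995
endloop
endfacet
facet normal 0.785 0.594 -0.179
outer loop
vertex 1.553 2.493 3.995
vertex 2.668 0.823 3.34
vertex 1.845 1.702 2.647
endloop
endfacet
facet normal 0.785 0.594 -0.178
outer loop
vertex 2.376 1.613 4.689
vertex 2.668 0.823 3.34
vertex 1.553 2.493 3.995
endloop
endfacet
facet normal -0.703 -0.097 0.704
outer loop
vertex -2.43 -2.938 -0.474
vertex -1.597 -1.558 0.549
vertex -3.221 -1.973 -1.131
endloop
endfacet
facet normal -0.437 -0.723 -0.536
outer loop
vertex -2.123 -1.822 -2.229
vertex -2.43 -2.938 -0.474
vertex -3.221 -1.973 -1.131
endloop
endfacet
facet normal -0.704 -0.097 0.704
outer loop
vertex -3.221 -1.973 -1.131
vertex -1.597 -1.558 0.549
vertex -2.387 -0.593 -0.108
endloop
endfacet
facet normal -0.560 0.684 -0.466
outer loop
vertex -2.387 -0.593 -0.108
vertex -2.123 -1.822 -2.229
vertex -3.221 -1.973 -1.131
endloop
endfacet
facet normal 0.561 -0.684 0.466
outer loop
vertex -2.43 -2.938 -0.474
vertex -0.499 -1.407 -0.549
vertex -1.597 -1.558 0.549
endloop
endfacet
facet normal -0.437 -0.722 -0.536
outer loop
vertex -1.333 -2.787 -1.572
vertex -2.43 -2.938 -0.474
vertex -2.123 -1.822 -2.229
endloop
endfacet
facet normal 0.561 -0.684 0.466
outer loop
vertex -1.333 -2.787 -1.572
vertex -0.499 -1.407 -0.549
vertex -2.43 -2.938 -0.474
endloop
endfacet
facet normal 0.437 0.722 0.536
outer loop
vertex -1.597 -1.558 0.549
vertex -0.499 -1.407 -0.549
vertex -2.387 -0.593 -0.108
endloop
endfacet
facet normal -0.561 0.684 -0.466
outer loop
vertex -1.29 -0.442 -1.206
vertex -2.123 -1.822 -2.229
vertex -2.387 -0.593 -0.108
endloop
endfacet
facet normal 0.437 0.723 0.536
outer loop
vertex -2.387 -0.593 -0.108
vertex -0.499 -1.407 -0.549
vertex -1.29 -0.442 -1.206
endloop
endfacet
facet normal 0.704 0.097 -0.704
outer loop
vertex -1.29 -0.442 -1.206
vertex -1.333 -2.787 -1.572
vertex -2.123 -1.822 -2.229
endloop
endfacet
facet normal 0.703 0.097 -0.704
outer loop
vertex -0.499 -1.407 -0.549
vertex -1.333 -2.787 -1.572
vertex -1.29 -0.442 -1.206
endloop
endfacet

endsolid


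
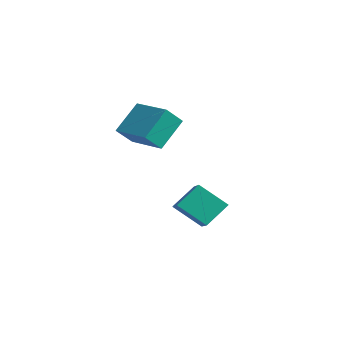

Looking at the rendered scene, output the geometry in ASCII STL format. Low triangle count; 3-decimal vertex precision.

solid 
facet normal -0.991 -0.055 -0.122
outer loop
vertex -0.674 -1.568 1.993
vertex -0.909 -0.207 3.284
vertex -0.612 -0.709 1.1
endloop
endfacet
facet normal 0.124 -0.719 -0.683
outer loop
vertex 1.469 -0.593 1.356
vertex -0.674 -1.568 1.993
vertex -0.612 -0.709 1.1
endloop
endfacet
facet normal -0.991 -0.055 -0.122
outer loop
vertex -0.612 -0.709 1.1
vertex -0.909 -0.207 3.284
vertex -0.847 0.651 2.391
endloop
endfacet
facet normal 0.050 0.692 -0.720
outer loop
vertex -0.847 0.651 2.391
vertex 1.469 -0.593 1.356
vertex -0.612 -0.709 1.1
endloop
endfacet
facet normal -0.050 -0.692 0.720
outer loop
vertex -0.674 -1.568 1.993
vertex 1.172 -0.091 3.54
vertex -0.909 -0.207 3.284
endloop
endfacet
facet normal 0.124 -0.720 -0.683
outer loop
vertex 1.407 -1.451 2.249
vertex -0.674 -1.568 1.993
vertex 1.469 -0.593 1.356
endloop
endfacet
facet normal -0.050 -0.692 0.720
outer loop
vertex 1.407 -1.451 2.249
vertex 1.172 -0.091 3.54
vertex -0.674 -1.568 1.993
endloop
endfacet
facet normal -0.124 0.720 0.683
outer loop
vertex -0.909 -0.207 3.284
vertex 1.172 -0.091 3.54
vertex -0.847 0.651 2.391
endloop
endfacet
facet normal 0.050 0.692 -0.720
outer loop
vertex 1.234 0.768 2.647
vertex 1.469 -0.593 1.356
vertex -0.847 0.651 2.391
endloop
endfacet
facet normal -0.125 0.719 0.683
outer loop
vertex -0.847 0.651 2.391
vertex 1.172 -0.091 3.54
vertex 1.234 0.768 2.647
endloop
endfacet
facet normal 0.991 0.055 0.122
outer loop
vertex 1.234 0.768 2.647
vertex 1.407 -1.451 2.249
vertex 1.469 -0.593 1.356
endloop
endfacet
facet normal 0.991 0.055 0.122
outer loop
vertex 1.172 -0.091 3.54
vertex 1.407 -1.451 2.249
vertex 1.234 0.768 2.647
endloop
endfacet
facet normal -0.636 -0.467 0.615
outer loop
vertex 1.892 1.188 -1.272
vertex 0.742 1.799 -1.997
vertex 1.853 -0.026 -2.235
endloop
endfacet
facet normal 0.772 -0.410 0.486
outer loop
vertex 2.978 0.801 -3.323
vertex 1.892 1.188 -1.272
vertex 1.853 -0.026 -2.235
endloop
endfacet
facet normal -0.636 -0.467 0.615
outer loop
vertex 1.853 -0.026 -2.235
vertex 0.742 1.799 -1.997
vertex 0.703 0.585 -2.96
endloop
endfacet
facet normal -0.025 -0.783 -0.621
outer loop
vertex 0.703 0.585 -2.96
vertex 2.978 0.801 -3.323
vertex 1.853 -0.026 -2.235
endloop
endfacet
facet normal 0.025 0.783 0.621
outer loop
vertex 1.892 1.188 -1.272
vertex 1.867 2.626 -3.085
vertex 0.742 1.799 -1.997
endloop
endfacet
facet normal 0.772 -0.410 0.486
outer loop
vertex 3.017 2.015 -2.36
vertex 1.892 1.188 -1.272
vertex 2.978 0.801 -3.323
endloop
endfacet
facet normal 0.025 0.783 0.621
outer loop
vertex 3.017 2.015 -2.36
vertex 1.867 2.626 -3.085
vertex 1.892 1.188 -1.272
endloop
endfacet
facet normal -0.772 0.410 -0.486
outer loop
vertex 0.742 1.799 -1.997
vertex 1.867 2.626 -3.085
vertex 0.703 0.585 -2.96
endloop
endfacet
facet normal -0.025 -0.783 -0.621
outer loop
vertex 1.828 1.412 -4.048
vertex 2.978 0.801 -3.323
vertex 0.703 0.585 -2.96
endloop
endfacet
facet normal -0.772 0.410 -0.486
outer loop
vertex 0.703 0.585 -2.96
vertex 1.867 2.626 -3.085
vertex 1.828 1.412 -4.048
endloop
endfacet
facet normal 0.636 0.467 -0.615
outer loop
vertex 1.828 1.412 -4.048
vertex 3.017 2.015 -2.36
vertex 2.978 0.801 -3.323
endloop
endfacet
facet normal 0.636 0.467 -0.615
outer loop
vertex 1.867 2.626 -3.085
vertex 3.017 2.015 -2.36
vertex 1.828 1.412 -4.048
endloop
endfacet

endsolid


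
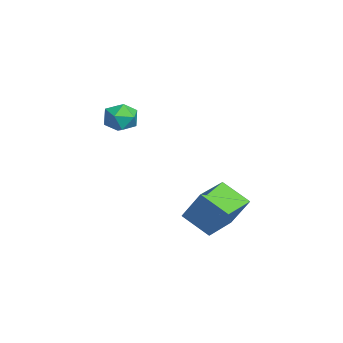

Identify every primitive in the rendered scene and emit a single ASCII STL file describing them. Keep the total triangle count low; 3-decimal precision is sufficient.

solid 
facet normal -0.317 -0.410 -0.855
outer loop
vertex 3.191 0.365 -1.133
vertex 1.657 1.552 -1.135
vertex 4.071 1.501 -2.004
endloop
endfacet
facet normal 0.791 -0.612 0.001
outer loop
vertex 4.663 2.268 -0.405
vertex 3.191 0.365 -1.133
vertex 4.071 1.501 -2.004
endloop
endfacet
facet normal -0.317 -0.410 -0.855
outer loop
vertex 4.071 1.501 -2.004
vertex 1.657 1.552 -1.135
vertex 2.537 2.688 -2.006
endloop
endfacet
facet normal 0.524 0.676 -0.518
outer loop
vertex 2.537 2.688 -2.006
vertex 4.663 2.268 -0.405
vertex 4.071 1.501 -2.004
endloop
endfacet
facet normal -0.524 -0.676 0.518
outer loop
vertex 3.191 0.365 -1.133
vertex 2.249 2.319 0.464
vertex 1.657 1.552 -1.135
endloop
endfacet
facet normal 0.791 -0.612 0.001
outer loop
vertex 3.783 1.132 0.466
vertex 3.191 0.365 -1.133
vertex 4.663 2.268 -0.405
endloop
endfacet
facet normal -0.524 -0.676 0.518
outer loop
vertex 3.783 1.132 0.466
vertex 2.249 2.319 0.464
vertex 3.191 0.365 -1.133
endloop
endfacet
facet normal -0.791 0.612 -0.001
outer loop
vertex 1.657 1.552 -1.135
vertex 2.249 2.319 0.464
vertex 2.537 2.688 -2.006
endloop
endfacet
facet normal 0.524 0.676 -0.518
outer loop
vertex 3.129 3.455 -0.407
vertex 4.663 2.268 -0.405
vertex 2.537 2.688 -2.006
endloop
endfacet
facet normal -0.791 0.612 -0.001
outer loop
vertex 2.537 2.688 -2.006
vertex 2.249 2.319 0.464
vertex 3.129 3.455 -0.407
endloop
endfacet
facet normal 0.317 0.410 0.855
outer loop
vertex 3.129 3.455 -0.407
vertex 3.783 1.132 0.466
vertex 4.663 2.268 -0.405
endloop
endfacet
facet normal 0.317 0.410 0.855
outer loop
vertex 2.249 2.319 0.464
vertex 3.783 1.132 0.466
vertex 3.129 3.455 -0.407
endloop
endfacet
facet normal -0.447 0.430 0.784
outer loop
vertex -2.532 -1.128 3.176
vertex -3.006 -1.941 3.351
vertex -2.152 -1.789 3.755
endloop
endfacet
facet normal 0.202 0.708 0.676
outer loop
vertex -2.532 -1.128 3.176
vertex -2.152 -1.789 3.755
vertex -1.6 -1.337 3.117
endloop
endfacet
facet normal 0.220 0.975 0.015
outer loop
vertex -2.532 -1.128 3.176
vertex -1.6 -1.337 3.117
vertex -2.113 -1.209 2.32
endloop
endfacet
facet normal -0.418 0.862 -0.286
outer loop
vertex -2.532 -1.128 3.176
vertex -2.113 -1.209 2.32
vertex -2.982 -1.582 2.465
endloop
endfacet
facet normal -0.830 0.525 0.190
outer loop
vertex -2.532 -1.128 3.176
vertex -2.982 -1.582 2.465
vertex -3.006 -1.941 3.351
endloop
endfacet
facet normal 0.678 0.178 0.713
outer loop
vertex -1.6 -1.337 3.117
vertex -2.152 -1.789 3.755
vertex -1.498 -2.278 3.255
endloop
endfacet
facet normal -0.371 -0.273 0.888
outer loop
vertex -2.152 -1.789 3.755
vertex -3.006 -1.941 3.351
vertex -2.367 -2.651 3.4
endloop
endfacet
facet normal -0.990 -0.118 -0.075
outer loop
vertex -3.006 -1.941 3.351
vertex -2.982 -1.582 2.465
vertex -2.88 -2.523 2.603
endloop
endfacet
facet normal -0.325 0.428 -0.843
outer loop
vertex -2.982 -1.582 2.465
vertex -2.113 -1.209 2.32
vertex -2.328 -2.071 1.965
endloop
endfacet
facet normal 0.707 0.611 -0.357
outer loop
vertex -2.113 -1.209 2.32
vertex -1.6 -1.337 3.117
vertex -1.474 -1.919 2.369
endloop
endfacet
facet normal 0.418 -0.862 0.286
outer loop
vertex -1.948 -2.732 2.544
vertex -1.498 -2.278 3.255
vertex -2.367 -2.651 3.4
endloop
endfacet
facet normal -0.220 -0.975 -0.015
outer loop
vertex -1.948 -2.732 2.544
vertex -2.367 -2.651 3.4
vertex -2.88 -2.523 2.603
endloop
endfacet
facet normal -0.202 -0.708 -0.676
outer loop
vertex -1.948 -2.732 2.544
vertex -2.88 -2.523 2.603
vertex -2.328 -2.071 1.965
endloop
endfacet
facet normal 0.447 -0.430 -0.784
outer loop
vertex -1.948 -2.732 2.544
vertex -2.328 -2.071 1.965
vertex -1.474 -1.919 2.369
endloop
endfacet
facet normal 0.830 -0.525 -0.190
outer loop
vertex -1.948 -2.732 2.544
vertex -1.474 -1.919 2.369
vertex -1.498 -2.278 3.255
endloop
endfacet
facet normal 0.325 -0.428 0.843
outer loop
vertex -2.367 -2.651 3.4
vertex -1.498 -2.278 3.255
vertex -2.152 -1.789 3.755
endloop
endfacet
facet normal -0.707 -0.611 0.357
outer loop
vertex -2.88 -2.523 2.603
vertex -2.367 -2.651 3.4
vertex -3.006 -1.941 3.351
endloop
endfacet
facet normal -0.678 -0.178 -0.713
outer loop
vertex -2.328 -2.071 1.965
vertex -2.88 -2.523 2.603
vertex -2.982 -1.582 2.465
endloop
endfacet
facet normal 0.371 0.273 -0.888
outer loop
vertex -1.474 -1.919 2.369
vertex -2.328 -2.071 1.965
vertex -2.113 -1.209 2.32
endloop
endfacet
facet normal 0.990 0.118 0.075
outer loop
vertex -1.498 -2.278 3.255
vertex -1.474 -1.919 2.369
vertex -1.6 -1.337 3.117
endloop
endfacet

endsolid


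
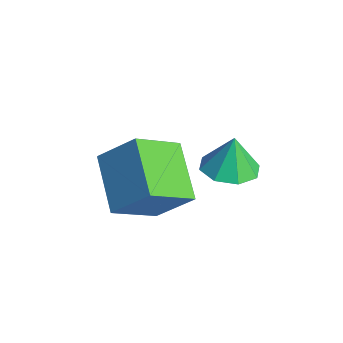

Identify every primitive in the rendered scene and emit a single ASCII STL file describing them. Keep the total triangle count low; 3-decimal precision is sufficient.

solid 
facet normal -0.874 0.257 0.412
outer loop
vertex -4.787 0.324 3.657
vertex -4.011 1.156 4.783
vertex -4.848 1.815 2.598
endloop
endfacet
facet normal -0.485 -0.520 -0.704
outer loop
vertex -3.109 1.304 1.777
vertex -4.787 0.324 3.657
vertex -4.848 1.815 2.598
endloop
endfacet
facet normal -0.874 0.257 0.412
outer loop
vertex -4.848 1.815 2.598
vertex -4.011 1.156 4.783
vertex -4.073 2.647 3.723
endloop
endfacet
facet normal -0.034 0.815 -0.579
outer loop
vertex -4.073 2.647 3.723
vertex -3.109 1.304 1.777
vertex -4.848 1.815 2.598
endloop
endfacet
facet normal 0.034 -0.815 0.579
outer loop
vertex -4.787 0.324 3.657
vertex -2.272 0.645 3.962
vertex -4.011 1.156 4.783
endloop
endfacet
facet normal -0.484 -0.520 -0.703
outer loop
vertex -3.047 -0.187 2.837
vertex -4.787 0.324 3.657
vertex -3.109 1.304 1.777
endloop
endfacet
facet normal 0.034 -0.815 0.579
outer loop
vertex -3.047 -0.187 2.837
vertex -2.272 0.645 3.962
vertex -4.787 0.324 3.657
endloop
endfacet
facet normal 0.485 0.520 0.703
outer loop
vertex -4.011 1.156 4.783
vertex -2.272 0.645 3.962
vertex -4.073 2.647 3.723
endloop
endfacet
facet normal -0.034 0.815 -0.579
outer loop
vertex -2.333 2.136 2.903
vertex -3.109 1.304 1.777
vertex -4.073 2.647 3.723
endloop
endfacet
facet normal 0.484 0.520 0.704
outer loop
vertex -4.073 2.647 3.723
vertex -2.272 0.645 3.962
vertex -2.333 2.136 2.903
endloop
endfacet
facet normal 0.874 -0.257 -0.412
outer loop
vertex -2.333 2.136 2.903
vertex -3.047 -0.187 2.837
vertex -3.109 1.304 1.777
endloop
endfacet
facet normal 0.874 -0.257 -0.412
outer loop
vertex -2.272 0.645 3.962
vertex -3.047 -0.187 2.837
vertex -2.333 2.136 2.903
endloop
endfacet
facet normal 0.094 -0.177 -0.980
outer loop
vertex -2.252 3.503 2.944
vertex -3.121 3.739 2.818
vertex -2.327 4.183 2.814
endloop
endfacet
facet normal 0.769 0.201 0.607
outer loop
vertex -2.252 3.503 2.944
vertex -2.327 4.183 2.814
vertex -3.239 3.961 4.042
endloop
endfacet
facet normal 0.094 -0.177 -0.980
outer loop
vertex -2.327 4.183 2.814
vertex -3.121 3.739 2.818
vertex -2.868 4.603 2.686
endloop
endfacet
facet normal 0.465 0.744 0.480
outer loop
vertex -2.327 4.183 2.814
vertex -2.868 4.603 2.686
vertex -3.239 3.961 4.042
endloop
endfacet
facet normal 0.095 -0.177 -0.980
outer loop
vertex -2.868 4.603 2.686
vertex -3.121 3.739 2.818
vertex -3.557 4.517 2.635
endloop
endfacet
facet normal -0.142 0.909 0.391
outer loop
vertex -2.868 4.603 2.686
vertex -3.557 4.517 2.635
vertex -3.239 3.961 4.042
endloop
endfacet
facet normal 0.094 -0.178 -0.980
outer loop
vertex -3.557 4.517 2.635
vertex -3.121 3.739 2.818
vertex -3.991 3.975 2.692
endloop
endfacet
facet normal -0.697 0.599 0.394
outer loop
vertex -3.557 4.517 2.635
vertex -3.991 3.975 2.692
vertex -3.239 3.961 4.042
endloop
endfacet
facet normal 0.094 -0.177 -0.980
outer loop
vertex -3.991 3.975 2.692
vertex -3.121 3.739 2.818
vertex -3.916 3.295 2.822
endloop
endfacet
facet normal -0.874 -0.003 0.487
outer loop
vertex -3.991 3.975 2.692
vertex -3.916 3.295 2.822
vertex -3.239 3.961 4.042
endloop
endfacet
facet normal 0.094 -0.177 -0.980
outer loop
vertex -3.916 3.295 2.822
vertex -3.121 3.739 2.818
vertex -3.375 2.875 2.95
endloop
endfacet
facet normal -0.569 -0.546 0.614
outer loop
vertex -3.916 3.295 2.822
vertex -3.375 2.875 2.95
vertex -3.239 3.961 4.042
endloop
endfacet
facet normal 0.093 -0.177 -0.980
outer loop
vertex -3.375 2.875 2.95
vertex -3.121 3.739 2.818
vertex -2.686 2.961 3.0
endloop
endfacet
facet normal 0.038 -0.711 0.702
outer loop
vertex -3.375 2.875 2.95
vertex -2.686 2.961 3.0
vertex -3.239 3.961 4.042
endloop
endfacet
facet normal 0.094 -0.177 -0.980
outer loop
vertex -2.686 2.961 3.0
vertex -3.121 3.739 2.818
vertex -2.252 3.503 2.944
endloop
endfacet
facet normal 0.592 -0.401 0.699
outer loop
vertex -2.686 2.961 3.0
vertex -2.252 3.503 2.944
vertex -3.239 3.961 4.042
endloop
endfacet

endsolid


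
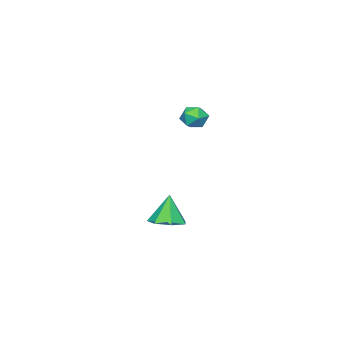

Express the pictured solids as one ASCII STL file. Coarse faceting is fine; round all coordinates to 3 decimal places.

solid 
facet normal -0.908 0.417 0.049
outer loop
vertex 1.208 3.012 2.288
vertex 1.17 2.851 2.951
vertex 1.435 3.451 2.76
endloop
endfacet
facet normal -0.508 0.739 -0.443
outer loop
vertex 1.208 3.012 2.288
vertex 1.435 3.451 2.76
vertex 1.792 3.352 2.185
endloop
endfacet
facet normal -0.306 0.247 -0.920
outer loop
vertex 1.208 3.012 2.288
vertex 1.792 3.352 2.185
vertex 1.748 2.69 2.022
endloop
endfacet
facet normal -0.581 -0.379 -0.720
outer loop
vertex 1.208 3.012 2.288
vertex 1.748 2.69 2.022
vertex 1.364 2.38 2.495
endloop
endfacet
facet normal -0.954 -0.275 -0.121
outer loop
vertex 1.208 3.012 2.288
vertex 1.364 2.38 2.495
vertex 1.17 2.851 2.951
endloop
endfacet
facet normal 0.079 0.989 -0.122
outer loop
vertex 1.792 3.352 2.185
vertex 1.435 3.451 2.76
vertex 2.116 3.4 2.785
endloop
endfacet
facet normal -0.569 0.467 0.677
outer loop
vertex 1.435 3.451 2.76
vertex 1.17 2.851 2.951
vertex 1.732 3.09 3.258
endloop
endfacet
facet normal -0.644 -0.652 0.400
outer loop
vertex 1.17 2.851 2.951
vertex 1.364 2.38 2.495
vertex 1.688 2.428 3.095
endloop
endfacet
facet normal -0.040 -0.820 -0.570
outer loop
vertex 1.364 2.38 2.495
vertex 1.748 2.69 2.022
vertex 2.045 2.329 2.52
endloop
endfacet
facet normal 0.406 0.193 -0.893
outer loop
vertex 1.748 2.69 2.022
vertex 1.792 3.352 2.185
vertex 2.31 2.929 2.329
endloop
endfacet
facet normal 0.581 0.379 0.720
outer loop
vertex 2.272 2.768 2.992
vertex 2.116 3.4 2.785
vertex 1.732 3.09 3.258
endloop
endfacet
facet normal 0.306 -0.247 0.920
outer loop
vertex 2.272 2.768 2.992
vertex 1.732 3.09 3.258
vertex 1.688 2.428 3.095
endloop
endfacet
facet normal 0.508 -0.739 0.443
outer loop
vertex 2.272 2.768 2.992
vertex 1.688 2.428 3.095
vertex 2.045 2.329 2.52
endloop
endfacet
facet normal 0.908 -0.417 -0.049
outer loop
vertex 2.272 2.768 2.992
vertex 2.045 2.329 2.52
vertex 2.31 2.929 2.329
endloop
endfacet
facet normal 0.954 0.275 0.121
outer loop
vertex 2.272 2.768 2.992
vertex 2.31 2.929 2.329
vertex 2.116 3.4 2.785
endloop
endfacet
facet normal 0.040 0.820 0.570
outer loop
vertex 1.732 3.09 3.258
vertex 2.116 3.4 2.785
vertex 1.435 3.451 2.76
endloop
endfacet
facet normal -0.406 -0.193 0.893
outer loop
vertex 1.688 2.428 3.095
vertex 1.732 3.09 3.258
vertex 1.17 2.851 2.951
endloop
endfacet
facet normal -0.079 -0.989 0.122
outer loop
vertex 2.045 2.329 2.52
vertex 1.688 2.428 3.095
vertex 1.364 2.38 2.495
endloop
endfacet
facet normal 0.569 -0.467 -0.677
outer loop
vertex 2.31 2.929 2.329
vertex 2.045 2.329 2.52
vertex 1.748 2.69 2.022
endloop
endfacet
facet normal 0.644 0.652 -0.400
outer loop
vertex 2.116 3.4 2.785
vertex 2.31 2.929 2.329
vertex 1.792 3.352 2.185
endloop
endfacet
facet normal 0.228 0.085 -0.970
outer loop
vertex 2.77 1.14 -3.615
vertex 2.265 1.846 -3.672
vertex 3.111 1.799 -3.477
endloop
endfacet
facet normal 0.664 -0.466 0.585
outer loop
vertex 2.77 1.14 -3.615
vertex 3.111 1.799 -3.477
vertex 1.915 1.714 -2.188
endloop
endfacet
facet normal 0.228 0.086 -0.970
outer loop
vertex 3.111 1.799 -3.477
vertex 2.265 1.846 -3.672
vertex 2.815 2.494 -3.485
endloop
endfacet
facet normal 0.689 0.301 0.659
outer loop
vertex 3.111 1.799 -3.477
vertex 2.815 2.494 -3.485
vertex 1.915 1.714 -2.188
endloop
endfacet
facet normal 0.228 0.086 -0.970
outer loop
vertex 2.815 2.494 -3.485
vertex 2.265 1.846 -3.672
vertex 2.104 2.7 -3.634
endloop
endfacet
facet normal 0.116 0.813 0.570
outer loop
vertex 2.815 2.494 -3.485
vertex 2.104 2.7 -3.634
vertex 1.915 1.714 -2.188
endloop
endfacet
facet normal 0.229 0.086 -0.970
outer loop
vertex 2.104 2.7 -3.634
vertex 2.265 1.846 -3.672
vertex 1.514 2.263 -3.812
endloop
endfacet
facet normal -0.622 0.683 0.384
outer loop
vertex 2.104 2.7 -3.634
vertex 1.514 2.263 -3.812
vertex 1.915 1.714 -2.188
endloop
endfacet
facet normal 0.228 0.086 -0.970
outer loop
vertex 1.514 2.263 -3.812
vertex 2.265 1.846 -3.672
vertex 1.49 1.512 -3.884
endloop
endfacet
facet normal -0.970 0.008 0.242
outer loop
vertex 1.514 2.263 -3.812
vertex 1.49 1.512 -3.884
vertex 1.915 1.714 -2.188
endloop
endfacet
facet normal 0.228 0.086 -0.970
outer loop
vertex 1.49 1.512 -3.884
vertex 2.265 1.846 -3.672
vertex 2.049 1.012 -3.797
endloop
endfacet
facet normal -0.667 -0.702 0.251
outer loop
vertex 1.49 1.512 -3.884
vertex 2.049 1.012 -3.797
vertex 1.915 1.714 -2.188
endloop
endfacet
facet normal 0.229 0.086 -0.970
outer loop
vertex 2.049 1.012 -3.797
vertex 2.265 1.846 -3.672
vertex 2.77 1.14 -3.615
endloop
endfacet
facet normal 0.060 -0.913 0.403
outer loop
vertex 2.049 1.012 -3.797
vertex 2.77 1.14 -3.615
vertex 1.915 1.714 -2.188
endloop
endfacet

endsolid


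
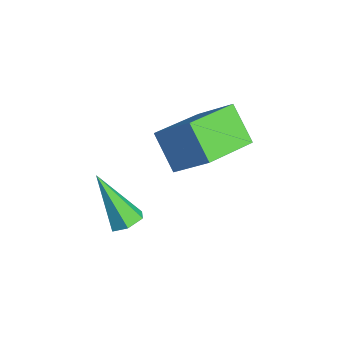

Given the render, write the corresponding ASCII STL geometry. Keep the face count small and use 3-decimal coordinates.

solid 
facet normal -0.508 0.821 -0.260
outer loop
vertex -4.634 -0.233 2.849
vertex -3.804 0.612 3.895
vertex -3.618 0.064 1.802
endloop
endfacet
facet normal -0.526 -0.535 -0.662
outer loop
vertex -2.556 -1.652 2.345
vertex -4.634 -0.233 2.849
vertex -3.618 0.064 1.802
endloop
endfacet
facet normal -0.508 0.821 -0.260
outer loop
vertex -3.618 0.064 1.802
vertex -3.804 0.612 3.895
vertex -2.787 0.909 2.847
endloop
endfacet
facet normal 0.682 0.199 -0.704
outer loop
vertex -2.787 0.909 2.847
vertex -2.556 -1.652 2.345
vertex -3.618 0.064 1.802
endloop
endfacet
facet normal -0.682 -0.200 0.703
outer loop
vertex -4.634 -0.233 2.849
vertex -2.742 -1.104 4.438
vertex -3.804 0.612 3.895
endloop
endfacet
facet normal -0.526 -0.535 -0.662
outer loop
vertex -3.573 -1.949 3.393
vertex -4.634 -0.233 2.849
vertex -2.556 -1.652 2.345
endloop
endfacet
facet normal -0.682 -0.199 0.703
outer loop
vertex -3.573 -1.949 3.393
vertex -2.742 -1.104 4.438
vertex -4.634 -0.233 2.849
endloop
endfacet
facet normal 0.526 0.535 0.662
outer loop
vertex -3.804 0.612 3.895
vertex -2.742 -1.104 4.438
vertex -2.787 0.909 2.847
endloop
endfacet
facet normal 0.683 0.199 -0.703
outer loop
vertex -1.726 -0.807 3.391
vertex -2.556 -1.652 2.345
vertex -2.787 0.909 2.847
endloop
endfacet
facet normal 0.526 0.535 0.662
outer loop
vertex -2.787 0.909 2.847
vertex -2.742 -1.104 4.438
vertex -1.726 -0.807 3.391
endloop
endfacet
facet normal 0.508 -0.821 0.260
outer loop
vertex -1.726 -0.807 3.391
vertex -3.573 -1.949 3.393
vertex -2.556 -1.652 2.345
endloop
endfacet
facet normal 0.508 -0.821 0.260
outer loop
vertex -2.742 -1.104 4.438
vertex -3.573 -1.949 3.393
vertex -1.726 -0.807 3.391
endloop
endfacet
facet normal 0.465 0.340 -0.818
outer loop
vertex -2.767 -2.561 0.043
vertex -3.049 -2.974 -0.289
vertex -3.298 -2.434 -0.206
endloop
endfacet
facet normal -0.085 0.803 0.590
outer loop
vertex -2.767 -2.561 0.043
vertex -3.298 -2.434 -0.206
vertex -3.991 -3.666 1.369
endloop
endfacet
facet normal 0.466 0.340 -0.817
outer loop
vertex -3.298 -2.434 -0.206
vertex -3.049 -2.974 -0.289
vertex -3.58 -2.847 -0.539
endloop
endfacet
facet normal -0.843 0.536 0.049
outer loop
vertex -3.298 -2.434 -0.206
vertex -3.58 -2.847 -0.539
vertex -3.991 -3.666 1.369
endloop
endfacet
facet normal 0.466 0.342 -0.816
outer loop
vertex -3.58 -2.847 -0.539
vertex -3.049 -2.974 -0.289
vertex -3.33 -3.386 -0.622
endloop
endfacet
facet normal -0.872 -0.352 -0.339
outer loop
vertex -3.58 -2.847 -0.539
vertex -3.33 -3.386 -0.622
vertex -3.991 -3.666 1.369
endloop
endfacet
facet normal 0.465 0.343 -0.816
outer loop
vertex -3.33 -3.386 -0.622
vertex -3.049 -2.974 -0.289
vertex -2.799 -3.513 -0.373
endloop
endfacet
facet normal -0.146 -0.972 -0.185
outer loop
vertex -3.33 -3.386 -0.622
vertex -2.799 -3.513 -0.373
vertex -3.991 -3.666 1.369
endloop
endfacet
facet normal 0.464 0.343 -0.817
outer loop
vertex -2.799 -3.513 -0.373
vertex -3.049 -2.974 -0.289
vertex -2.518 -3.1 -0.04
endloop
endfacet
facet normal 0.613 -0.705 0.357
outer loop
vertex -2.799 -3.513 -0.373
vertex -2.518 -3.1 -0.04
vertex -3.991 -3.666 1.369
endloop
endfacet
facet normal 0.464 0.340 -0.818
outer loop
vertex -2.518 -3.1 -0.04
vertex -3.049 -2.974 -0.289
vertex -2.767 -2.561 0.043
endloop
endfacet
facet normal 0.642 0.182 0.745
outer loop
vertex -2.518 -3.1 -0.04
vertex -2.767 -2.561 0.043
vertex -3.991 -3.666 1.369
endloop
endfacet

endsolid


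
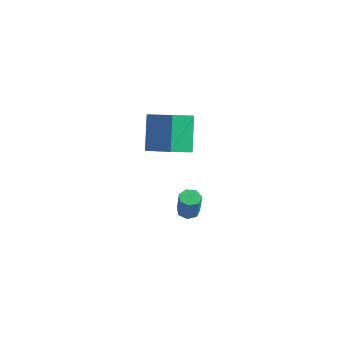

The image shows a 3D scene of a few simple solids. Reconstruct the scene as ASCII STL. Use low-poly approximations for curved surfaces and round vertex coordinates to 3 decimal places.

solid 
facet normal -0.194 0.162 -0.968
outer loop
vertex 2.084 -2.903 0.119
vertex 1.591 -2.831 0.23
vertex 1.967 -2.487 0.212
endloop
endfacet
facet normal 0.945 0.297 -0.140
outer loop
vertex 2.084 -2.903 0.119
vertex 1.967 -2.487 0.212
vertex 2.321 -3.1 1.299
endloop
endfacet
facet normal 0.945 0.297 -0.140
outer loop
vertex 2.321 -3.1 1.299
vertex 1.967 -2.487 0.212
vertex 2.204 -2.684 1.392
endloop
endfacet
facet normal 0.195 -0.161 0.967
outer loop
vertex 2.321 -3.1 1.299
vertex 2.204 -2.684 1.392
vertex 1.829 -3.029 1.41
endloop
endfacet
facet normal -0.195 0.162 -0.967
outer loop
vertex 1.967 -2.487 0.212
vertex 1.591 -2.831 0.23
vertex 1.567 -2.33 0.319
endloop
endfacet
facet normal 0.382 0.921 0.077
outer loop
vertex 1.967 -2.487 0.212
vertex 1.567 -2.33 0.319
vertex 2.204 -2.684 1.392
endloop
endfacet
facet normal 0.383 0.921 0.076
outer loop
vertex 2.204 -2.684 1.392
vertex 1.567 -2.33 0.319
vertex 1.805 -2.527 1.499
endloop
endfacet
facet normal 0.196 -0.162 0.967
outer loop
vertex 2.204 -2.684 1.392
vertex 1.805 -2.527 1.499
vertex 1.829 -3.029 1.41
endloop
endfacet
facet normal -0.195 0.162 -0.967
outer loop
vertex 1.567 -2.33 0.319
vertex 1.591 -2.831 0.23
vertex 1.185 -2.551 0.359
endloop
endfacet
facet normal -0.468 0.852 0.237
outer loop
vertex 1.567 -2.33 0.319
vertex 1.185 -2.551 0.359
vertex 1.805 -2.527 1.499
endloop
endfacet
facet normal -0.468 0.852 0.237
outer loop
vertex 1.805 -2.527 1.499
vertex 1.185 -2.551 0.359
vertex 1.423 -2.748 1.539
endloop
endfacet
facet normal 0.195 -0.162 0.967
outer loop
vertex 1.805 -2.527 1.499
vertex 1.423 -2.748 1.539
vertex 1.829 -3.029 1.41
endloop
endfacet
facet normal -0.196 0.162 -0.967
outer loop
vertex 1.185 -2.551 0.359
vertex 1.591 -2.831 0.23
vertex 1.109 -2.983 0.302
endloop
endfacet
facet normal -0.966 0.141 0.218
outer loop
vertex 1.185 -2.551 0.359
vertex 1.109 -2.983 0.302
vertex 1.423 -2.748 1.539
endloop
endfacet
facet normal -0.966 0.141 0.218
outer loop
vertex 1.423 -2.748 1.539
vertex 1.109 -2.983 0.302
vertex 1.347 -3.18 1.482
endloop
endfacet
facet normal 0.195 -0.162 0.967
outer loop
vertex 1.423 -2.748 1.539
vertex 1.347 -3.18 1.482
vertex 1.829 -3.029 1.41
endloop
endfacet
facet normal -0.195 0.161 -0.967
outer loop
vertex 1.109 -2.983 0.302
vertex 1.591 -2.831 0.23
vertex 1.396 -3.301 0.191
endloop
endfacet
facet normal -0.736 -0.676 0.035
outer loop
vertex 1.109 -2.983 0.302
vertex 1.396 -3.301 0.191
vertex 1.347 -3.18 1.482
endloop
endfacet
facet normal -0.736 -0.676 0.035
outer loop
vertex 1.347 -3.18 1.482
vertex 1.396 -3.301 0.191
vertex 1.634 -3.498 1.371
endloop
endfacet
facet normal 0.195 -0.162 0.967
outer loop
vertex 1.347 -3.18 1.482
vertex 1.634 -3.498 1.371
vertex 1.829 -3.029 1.41
endloop
endfacet
facet normal -0.196 0.161 -0.967
outer loop
vertex 1.396 -3.301 0.191
vertex 1.591 -2.831 0.23
vertex 1.83 -3.266 0.109
endloop
endfacet
facet normal 0.047 -0.984 -0.174
outer loop
vertex 1.396 -3.301 0.191
vertex 1.83 -3.266 0.109
vertex 1.634 -3.498 1.371
endloop
endfacet
facet normal 0.047 -0.984 -0.174
outer loop
vertex 1.634 -3.498 1.371
vertex 1.83 -3.266 0.109
vertex 2.068 -3.463 1.29
endloop
endfacet
facet normal 0.194 -0.161 0.968
outer loop
vertex 1.634 -3.498 1.371
vertex 2.068 -3.463 1.29
vertex 1.829 -3.029 1.41
endloop
endfacet
facet normal -0.194 0.162 -0.967
outer loop
vertex 1.83 -3.266 0.109
vertex 1.591 -2.831 0.23
vertex 2.084 -2.903 0.119
endloop
endfacet
facet normal 0.796 -0.550 -0.252
outer loop
vertex 1.83 -3.266 0.109
vertex 2.084 -2.903 0.119
vertex 2.068 -3.463 1.29
endloop
endfacet
facet normal 0.797 -0.549 -0.252
outer loop
vertex 2.068 -3.463 1.29
vertex 2.084 -2.903 0.119
vertex 2.321 -3.1 1.299
endloop
endfacet
facet normal 0.195 -0.160 0.968
outer loop
vertex 2.068 -3.463 1.29
vertex 2.321 -3.1 1.299
vertex 1.829 -3.029 1.41
endloop
endfacet
facet normal -0.326 0.527 0.785
outer loop
vertex -4.803 2.975 0.074
vertex -3.161 2.737 0.915
vertex -4.353 4.093 -0.489
endloop
endfacet
facet normal -0.883 0.128 -0.452
outer loop
vertex -3.679 3.003 -2.115
vertex -4.803 2.975 0.074
vertex -4.353 4.093 -0.489
endloop
endfacet
facet normal -0.325 0.527 0.785
outer loop
vertex -4.353 4.093 -0.489
vertex -3.161 2.737 0.915
vertex -2.711 3.855 0.351
endloop
endfacet
facet normal 0.338 0.841 -0.423
outer loop
vertex -2.711 3.855 0.351
vertex -3.679 3.003 -2.115
vertex -4.353 4.093 -0.489
endloop
endfacet
facet normal -0.339 -0.840 0.423
outer loop
vertex -4.803 2.975 0.074
vertex -2.487 1.647 -0.711
vertex -3.161 2.737 0.915
endloop
endfacet
facet normal -0.883 0.128 -0.452
outer loop
vertex -4.129 1.885 -1.551
vertex -4.803 2.975 0.074
vertex -3.679 3.003 -2.115
endloop
endfacet
facet normal -0.338 -0.840 0.423
outer loop
vertex -4.129 1.885 -1.551
vertex -2.487 1.647 -0.711
vertex -4.803 2.975 0.074
endloop
endfacet
facet normal 0.883 -0.128 0.452
outer loop
vertex -3.161 2.737 0.915
vertex -2.487 1.647 -0.711
vertex -2.711 3.855 0.351
endloop
endfacet
facet normal 0.339 0.840 -0.423
outer loop
vertex -2.037 2.765 -1.274
vertex -3.679 3.003 -2.115
vertex -2.711 3.855 0.351
endloop
endfacet
facet normal 0.883 -0.128 0.452
outer loop
vertex -2.711 3.855 0.351
vertex -2.487 1.647 -0.711
vertex -2.037 2.765 -1.274
endloop
endfacet
facet normal 0.326 -0.527 -0.785
outer loop
vertex -2.037 2.765 -1.274
vertex -4.129 1.885 -1.551
vertex -3.679 3.003 -2.115
endloop
endfacet
facet normal 0.325 -0.527 -0.785
outer loop
vertex -2.487 1.647 -0.711
vertex -4.129 1.885 -1.551
vertex -2.037 2.765 -1.274
endloop
endfacet

endsolid


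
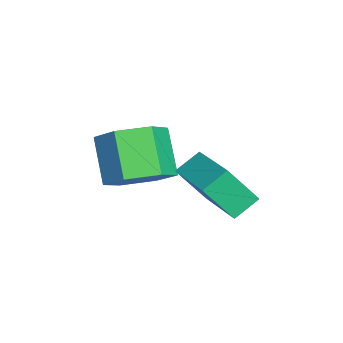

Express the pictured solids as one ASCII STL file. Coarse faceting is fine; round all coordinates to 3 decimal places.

solid 
facet normal 0.625 0.201 -0.754
outer loop
vertex 2.354 -3.054 -0.589
vertex 1.778 -3.697 -1.238
vertex 1.533 -2.648 -1.162
endloop
endfacet
facet normal 0.177 0.905 0.388
outer loop
vertex 2.354 -3.054 -0.589
vertex 1.533 -2.648 -1.162
vertex 1.278 -3.4 0.708
endloop
endfacet
facet normal 0.177 0.905 0.388
outer loop
vertex 1.278 -3.4 0.708
vertex 1.533 -2.648 -1.162
vertex 0.457 -2.994 0.135
endloop
endfacet
facet normal -0.626 -0.201 0.754
outer loop
vertex 1.278 -3.4 0.708
vertex 0.457 -2.994 0.135
vertex 0.702 -4.043 0.058
endloop
endfacet
facet normal 0.625 0.201 -0.754
outer loop
vertex 1.533 -2.648 -1.162
vertex 1.778 -3.697 -1.238
vertex 0.957 -3.291 -1.811
endloop
endfacet
facet normal -0.570 0.778 -0.265
outer loop
vertex 1.533 -2.648 -1.162
vertex 0.957 -3.291 -1.811
vertex 0.457 -2.994 0.135
endloop
endfacet
facet normal -0.569 0.778 -0.265
outer loop
vertex 0.457 -2.994 0.135
vertex 0.957 -3.291 -1.811
vertex -0.119 -3.636 -0.514
endloop
endfacet
facet normal -0.625 -0.201 0.754
outer loop
vertex 0.457 -2.994 0.135
vertex -0.119 -3.636 -0.514
vertex 0.702 -4.043 0.058
endloop
endfacet
facet normal 0.626 0.201 -0.754
outer loop
vertex 0.957 -3.291 -1.811
vertex 1.778 -3.697 -1.238
vertex 1.202 -4.34 -1.888
endloop
endfacet
facet normal -0.747 -0.126 -0.653
outer loop
vertex 0.957 -3.291 -1.811
vertex 1.202 -4.34 -1.888
vertex -0.119 -3.636 -0.514
endloop
endfacet
facet normal -0.747 -0.126 -0.653
outer loop
vertex -0.119 -3.636 -0.514
vertex 1.202 -4.34 -1.888
vertex 0.126 -4.686 -0.591
endloop
endfacet
facet normal -0.625 -0.201 0.754
outer loop
vertex -0.119 -3.636 -0.514
vertex 0.126 -4.686 -0.591
vertex 0.702 -4.043 0.058
endloop
endfacet
facet normal 0.626 0.201 -0.754
outer loop
vertex 1.202 -4.34 -1.888
vertex 1.778 -3.697 -1.238
vertex 2.023 -4.746 -1.315
endloop
endfacet
facet normal -0.177 -0.905 -0.388
outer loop
vertex 1.202 -4.34 -1.888
vertex 2.023 -4.746 -1.315
vertex 0.126 -4.686 -0.591
endloop
endfacet
facet normal -0.177 -0.905 -0.388
outer loop
vertex 0.126 -4.686 -0.591
vertex 2.023 -4.746 -1.315
vertex 0.947 -5.092 -0.018
endloop
endfacet
facet normal -0.625 -0.201 0.754
outer loop
vertex 0.126 -4.686 -0.591
vertex 0.947 -5.092 -0.018
vertex 0.702 -4.043 0.058
endloop
endfacet
facet normal 0.625 0.201 -0.754
outer loop
vertex 2.023 -4.746 -1.315
vertex 1.778 -3.697 -1.238
vertex 2.599 -4.104 -0.666
endloop
endfacet
facet normal 0.569 -0.778 0.265
outer loop
vertex 2.023 -4.746 -1.315
vertex 2.599 -4.104 -0.666
vertex 0.947 -5.092 -0.018
endloop
endfacet
facet normal 0.569 -0.778 0.265
outer loop
vertex 0.947 -5.092 -0.018
vertex 2.599 -4.104 -0.666
vertex 1.523 -4.449 0.631
endloop
endfacet
facet normal -0.625 -0.201 0.754
outer loop
vertex 0.947 -5.092 -0.018
vertex 1.523 -4.449 0.631
vertex 0.702 -4.043 0.058
endloop
endfacet
facet normal 0.625 0.201 -0.754
outer loop
vertex 2.599 -4.104 -0.666
vertex 1.778 -3.697 -1.238
vertex 2.354 -3.054 -0.589
endloop
endfacet
facet normal 0.747 0.126 0.653
outer loop
vertex 2.599 -4.104 -0.666
vertex 2.354 -3.054 -0.589
vertex 1.523 -4.449 0.631
endloop
endfacet
facet normal 0.747 0.126 0.653
outer loop
vertex 1.523 -4.449 0.631
vertex 2.354 -3.054 -0.589
vertex 1.278 -3.4 0.708
endloop
endfacet
facet normal -0.626 -0.201 0.754
outer loop
vertex 1.523 -4.449 0.631
vertex 1.278 -3.4 0.708
vertex 0.702 -4.043 0.058
endloop
endfacet
facet normal -0.882 -0.413 -0.226
outer loop
vertex 1.262 -2.746 -1.166
vertex 0.806 -2.066 -0.628
vertex 1.156 -1.844 -2.397
endloop
endfacet
facet normal 0.465 -0.695 -0.549
outer loop
vertex 2.974 -0.994 -1.932
vertex 1.262 -2.746 -1.166
vertex 1.156 -1.844 -2.397
endloop
endfacet
facet normal -0.883 -0.412 -0.226
outer loop
vertex 1.156 -1.844 -2.397
vertex 0.806 -2.066 -0.628
vertex 0.7 -1.163 -1.859
endloop
endfacet
facet normal -0.070 0.589 -0.805
outer loop
vertex 0.7 -1.163 -1.859
vertex 2.974 -0.994 -1.932
vertex 1.156 -1.844 -2.397
endloop
endfacet
facet normal 0.070 -0.590 0.805
outer loop
vertex 1.262 -2.746 -1.166
vertex 2.624 -1.216 -0.163
vertex 0.806 -2.066 -0.628
endloop
endfacet
facet normal 0.465 -0.694 -0.549
outer loop
vertex 3.08 -1.897 -0.701
vertex 1.262 -2.746 -1.166
vertex 2.974 -0.994 -1.932
endloop
endfacet
facet normal 0.069 -0.589 0.805
outer loop
vertex 3.08 -1.897 -0.701
vertex 2.624 -1.216 -0.163
vertex 1.262 -2.746 -1.166
endloop
endfacet
facet normal -0.465 0.694 0.549
outer loop
vertex 0.806 -2.066 -0.628
vertex 2.624 -1.216 -0.163
vertex 0.7 -1.163 -1.859
endloop
endfacet
facet normal -0.070 0.590 -0.805
outer loop
vertex 2.518 -0.314 -1.394
vertex 2.974 -0.994 -1.932
vertex 0.7 -1.163 -1.859
endloop
endfacet
facet normal -0.465 0.695 0.549
outer loop
vertex 0.7 -1.163 -1.859
vertex 2.624 -1.216 -0.163
vertex 2.518 -0.314 -1.394
endloop
endfacet
facet normal 0.882 0.412 0.227
outer loop
vertex 2.518 -0.314 -1.394
vertex 3.08 -1.897 -0.701
vertex 2.974 -0.994 -1.932
endloop
endfacet
facet normal 0.883 0.412 0.226
outer loop
vertex 2.624 -1.216 -0.163
vertex 3.08 -1.897 -0.701
vertex 2.518 -0.314 -1.394
endloop
endfacet

endsolid


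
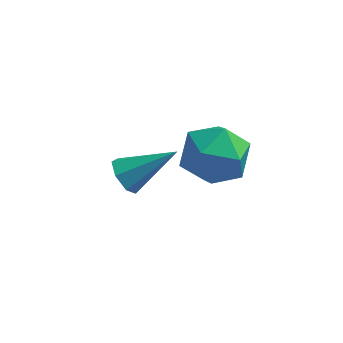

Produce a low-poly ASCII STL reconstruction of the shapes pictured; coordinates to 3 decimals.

solid 
facet normal -0.802 -0.258 -0.538
outer loop
vertex -3.07 -1.085 -4.528
vertex -3.507 -0.683 -4.07
vertex -3.158 -0.462 -4.696
endloop
endfacet
facet normal 0.805 -0.046 -0.591
outer loop
vertex -3.07 -1.085 -4.528
vertex -3.158 -0.462 -4.696
vertex -1.873 -0.157 -2.97
endloop
endfacet
facet normal -0.802 -0.258 -0.538
outer loop
vertex -3.158 -0.462 -4.696
vertex -3.507 -0.683 -4.07
vertex -3.509 -0.006 -4.392
endloop
endfacet
facet normal 0.497 0.713 -0.496
outer loop
vertex -3.158 -0.462 -4.696
vertex -3.509 -0.006 -4.392
vertex -1.873 -0.157 -2.97
endloop
endfacet
facet normal -0.801 -0.259 -0.539
outer loop
vertex -3.509 -0.006 -4.392
vertex -3.507 -0.683 -4.07
vertex -3.859 -0.06 -3.846
endloop
endfacet
facet normal 0.004 0.995 0.101
outer loop
vertex -3.509 -0.006 -4.392
vertex -3.859 -0.06 -3.846
vertex -1.873 -0.157 -2.97
endloop
endfacet
facet normal -0.801 -0.258 -0.540
outer loop
vertex -3.859 -0.06 -3.846
vertex -3.507 -0.683 -4.07
vertex -3.944 -0.584 -3.469
endloop
endfacet
facet normal -0.302 0.589 0.750
outer loop
vertex -3.859 -0.06 -3.846
vertex -3.944 -0.584 -3.469
vertex -1.873 -0.157 -2.97
endloop
endfacet
facet normal -0.801 -0.257 -0.540
outer loop
vertex -3.944 -0.584 -3.469
vertex -3.507 -0.683 -4.07
vertex -3.701 -1.182 -3.545
endloop
endfacet
facet normal -0.190 -0.200 0.961
outer loop
vertex -3.944 -0.584 -3.469
vertex -3.701 -1.182 -3.545
vertex -1.873 -0.157 -2.97
endloop
endfacet
facet normal -0.801 -0.258 -0.541
outer loop
vertex -3.701 -1.182 -3.545
vertex -3.507 -0.683 -4.07
vertex -3.311 -1.405 -4.016
endloop
endfacet
facet normal 0.254 -0.776 0.577
outer loop
vertex -3.701 -1.182 -3.545
vertex -3.311 -1.405 -4.016
vertex -1.873 -0.157 -2.97
endloop
endfacet
facet normal -0.802 -0.258 -0.539
outer loop
vertex -3.311 -1.405 -4.016
vertex -3.507 -0.683 -4.07
vertex -3.07 -1.085 -4.528
endloop
endfacet
facet normal 0.697 -0.708 -0.114
outer loop
vertex -3.311 -1.405 -4.016
vertex -3.07 -1.085 -4.528
vertex -1.873 -0.157 -2.97
endloop
endfacet
facet normal -0.349 -0.043 0.936
outer loop
vertex -1.232 -1.936 0.107
vertex -0.663 -3.003 0.27
vertex -0.089 -1.959 0.532
endloop
endfacet
facet normal -0.258 0.634 0.729
outer loop
vertex -1.232 -1.936 0.107
vertex -0.089 -1.959 0.532
vertex -0.413 -1.131 -0.303
endloop
endfacet
facet normal -0.656 0.741 0.145
outer loop
vertex -1.232 -1.936 0.107
vertex -0.413 -1.131 -0.303
vertex -1.188 -1.664 -1.081
endloop
endfacet
facet normal -0.991 0.130 -0.007
outer loop
vertex -1.232 -1.936 0.107
vertex -1.188 -1.664 -1.081
vertex -1.342 -2.82 -0.727
endloop
endfacet
facet normal -0.802 -0.354 0.481
outer loop
vertex -1.232 -1.936 0.107
vertex -1.342 -2.82 -0.727
vertex -0.663 -3.003 0.27
endloop
endfacet
facet normal 0.427 0.720 0.548
outer loop
vertex -0.413 -1.131 -0.303
vertex -0.089 -1.959 0.532
vertex 0.662 -1.7 -0.393
endloop
endfacet
facet normal 0.280 -0.376 0.883
outer loop
vertex -0.089 -1.959 0.532
vertex -0.663 -3.003 0.27
vertex 0.508 -2.856 -0.039
endloop
endfacet
facet normal -0.453 -0.879 0.147
outer loop
vertex -0.663 -3.003 0.27
vertex -1.342 -2.82 -0.727
vertex -0.267 -3.389 -0.817
endloop
endfacet
facet normal -0.759 -0.096 -0.643
outer loop
vertex -1.342 -2.82 -0.727
vertex -1.188 -1.664 -1.081
vertex -0.591 -2.561 -1.652
endloop
endfacet
facet normal -0.216 0.892 -0.396
outer loop
vertex -1.188 -1.664 -1.081
vertex -0.413 -1.131 -0.303
vertex -0.017 -1.517 -1.39
endloop
endfacet
facet normal 0.991 -0.130 0.007
outer loop
vertex 0.552 -2.584 -1.227
vertex 0.662 -1.7 -0.393
vertex 0.508 -2.856 -0.039
endloop
endfacet
facet normal 0.656 -0.741 -0.145
outer loop
vertex 0.552 -2.584 -1.227
vertex 0.508 -2.856 -0.039
vertex -0.267 -3.389 -0.817
endloop
endfacet
facet normal 0.258 -0.634 -0.729
outer loop
vertex 0.552 -2.584 -1.227
vertex -0.267 -3.389 -0.817
vertex -0.591 -2.561 -1.652
endloop
endfacet
facet normal 0.349 0.043 -0.936
outer loop
vertex 0.552 -2.584 -1.227
vertex -0.591 -2.561 -1.652
vertex -0.017 -1.517 -1.39
endloop
endfacet
facet normal 0.802 0.354 -0.481
outer loop
vertex 0.552 -2.584 -1.227
vertex -0.017 -1.517 -1.39
vertex 0.662 -1.7 -0.393
endloop
endfacet
facet normal 0.759 0.096 0.643
outer loop
vertex 0.508 -2.856 -0.039
vertex 0.662 -1.7 -0.393
vertex -0.089 -1.959 0.532
endloop
endfacet
facet normal 0.216 -0.892 0.396
outer loop
vertex -0.267 -3.389 -0.817
vertex 0.508 -2.856 -0.039
vertex -0.663 -3.003 0.27
endloop
endfacet
facet normal -0.427 -0.720 -0.548
outer loop
vertex -0.591 -2.561 -1.652
vertex -0.267 -3.389 -0.817
vertex -1.342 -2.82 -0.727
endloop
endfacet
facet normal -0.280 0.376 -0.883
outer loop
vertex -0.017 -1.517 -1.39
vertex -0.591 -2.561 -1.652
vertex -1.188 -1.664 -1.081
endloop
endfacet
facet normal 0.453 0.879 -0.147
outer loop
vertex 0.662 -1.7 -0.393
vertex -0.017 -1.517 -1.39
vertex -0.413 -1.131 -0.303
endloop
endfacet

endsolid
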